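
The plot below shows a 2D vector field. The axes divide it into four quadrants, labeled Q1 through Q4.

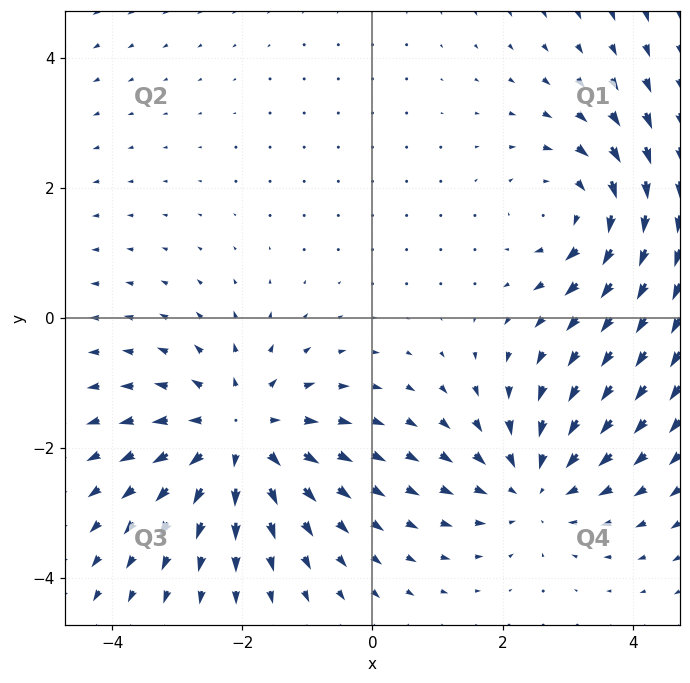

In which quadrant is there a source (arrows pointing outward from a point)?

Q3

The source sits at approximately (-2.0, -1.8), which lies in quadrant Q3. The divergence there is about +5, positive as expected for a source.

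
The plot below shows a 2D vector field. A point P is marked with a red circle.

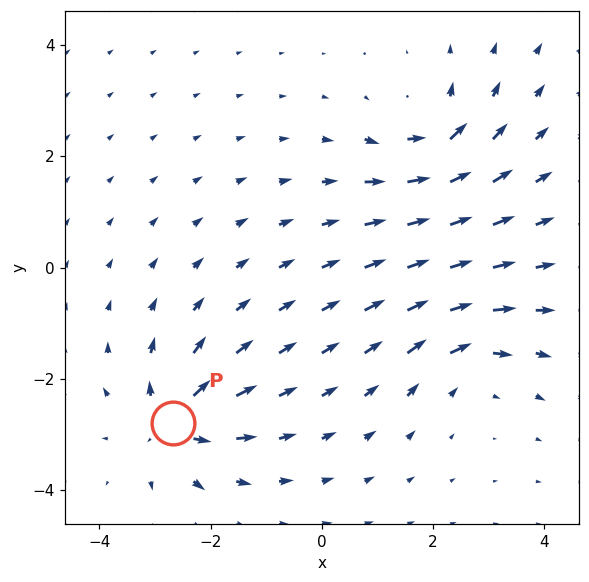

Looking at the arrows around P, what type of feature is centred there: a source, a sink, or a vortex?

At P (-2.7, -2.8) the arrows spread outward. Divergence about +7, curl ≈0 — positive divergence with near-zero curl is a source.

source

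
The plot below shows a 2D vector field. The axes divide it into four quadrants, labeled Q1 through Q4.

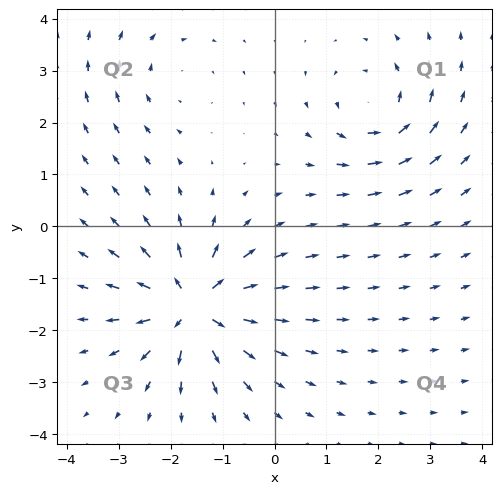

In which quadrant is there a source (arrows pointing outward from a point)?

The source sits at approximately (-1.6, -1.5), which lies in quadrant Q3. The divergence there is about +7, positive as expected for a source.

Q3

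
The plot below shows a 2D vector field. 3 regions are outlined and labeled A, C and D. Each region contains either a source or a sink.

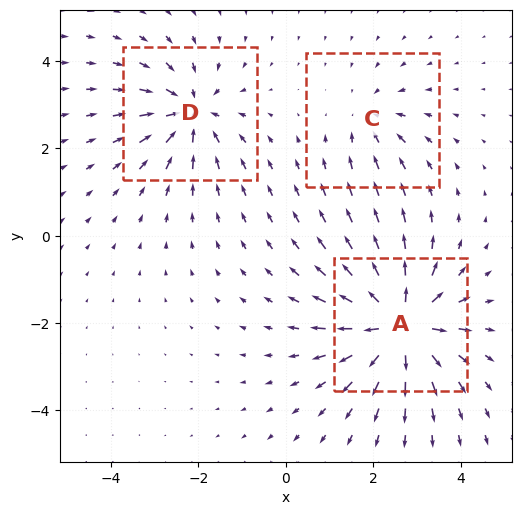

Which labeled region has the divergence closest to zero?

C

Divergence at each region's feature centre — A: about +6, C: about -2, D: about -4. Region C is closest to zero.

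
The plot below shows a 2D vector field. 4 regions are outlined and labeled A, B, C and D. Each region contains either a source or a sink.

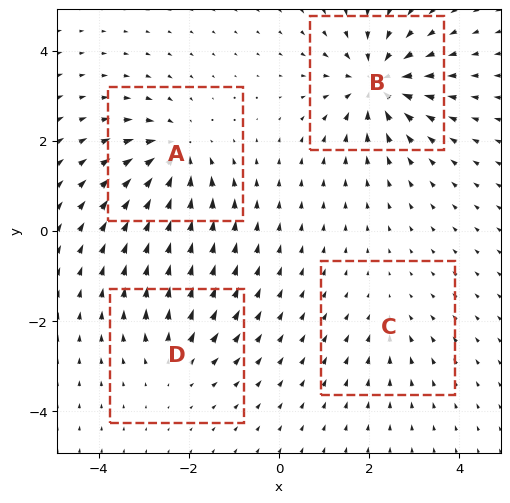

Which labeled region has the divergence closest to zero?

Divergence at each region's feature centre — A: about -6, B: about -7, C: about -2, D: about +3. Region C is closest to zero.

C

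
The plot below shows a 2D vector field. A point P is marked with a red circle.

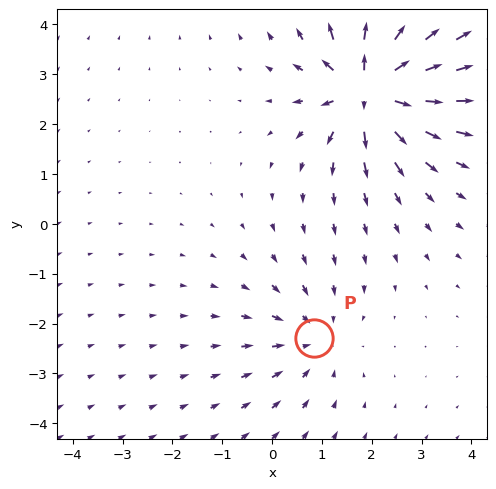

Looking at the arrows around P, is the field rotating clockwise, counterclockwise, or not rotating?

Near P at (0.8, -2.3) the arrows show no circulation. The curl there is ≈0.

not rotating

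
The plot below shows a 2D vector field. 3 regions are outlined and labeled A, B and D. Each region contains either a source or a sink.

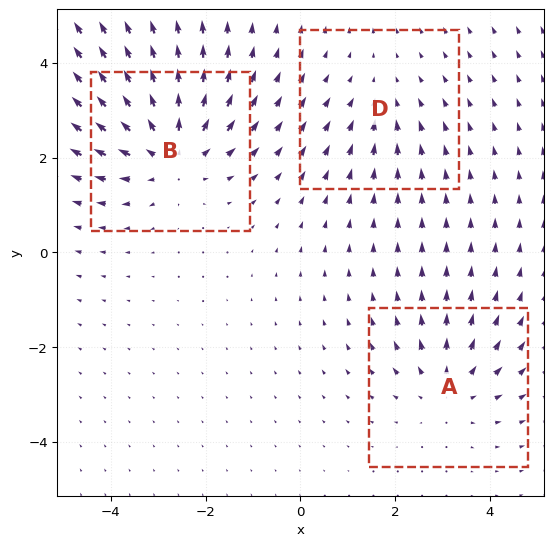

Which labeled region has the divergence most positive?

B

Divergence at each region's feature centre — A: about +3, B: about +4, D: about -2. Region B is most positive.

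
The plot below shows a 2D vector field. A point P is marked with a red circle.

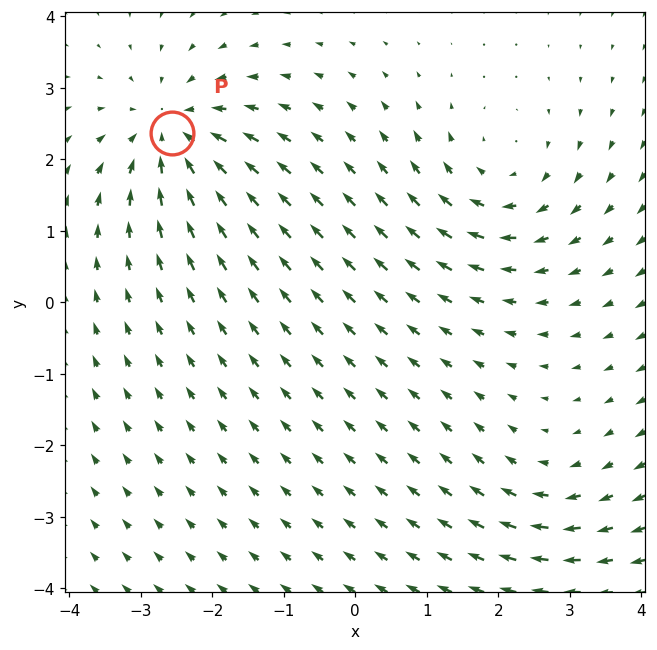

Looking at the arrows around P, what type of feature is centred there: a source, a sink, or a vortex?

At P (-2.6, 2.4) the arrows converge inward. Divergence about -5, curl ≈0 — negative divergence with near-zero curl is a sink.

sink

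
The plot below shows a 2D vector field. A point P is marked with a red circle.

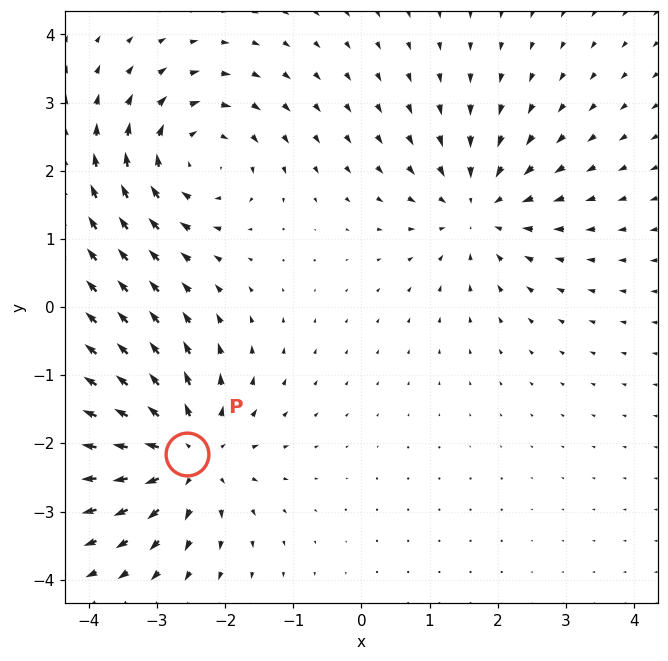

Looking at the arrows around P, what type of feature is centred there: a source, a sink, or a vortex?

At P (-2.6, -2.2) the arrows spread outward. Divergence about +5, curl ≈0 — positive divergence with near-zero curl is a source.

source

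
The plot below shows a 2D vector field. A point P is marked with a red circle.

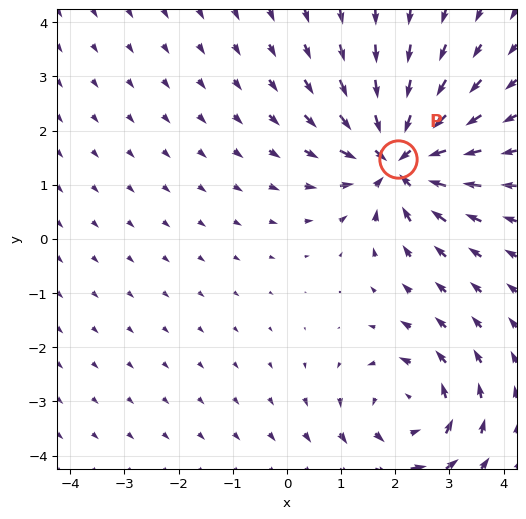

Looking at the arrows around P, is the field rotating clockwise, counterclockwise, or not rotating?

not rotating

Near P at (2.0, 1.5) the arrows show no circulation. The curl there is ≈0.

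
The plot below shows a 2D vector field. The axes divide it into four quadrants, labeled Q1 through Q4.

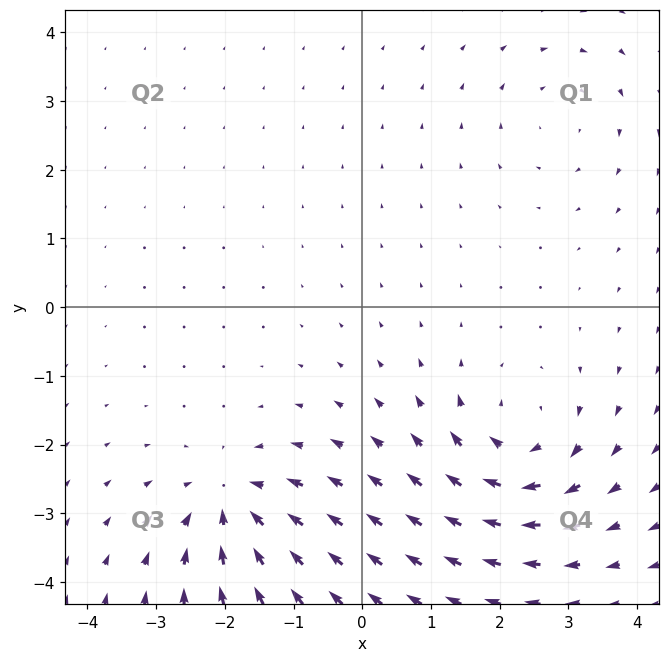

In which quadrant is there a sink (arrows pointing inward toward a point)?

The sink sits at approximately (-1.9, -2.8), which lies in quadrant Q3. The divergence there is about -6, negative as expected for a sink.

Q3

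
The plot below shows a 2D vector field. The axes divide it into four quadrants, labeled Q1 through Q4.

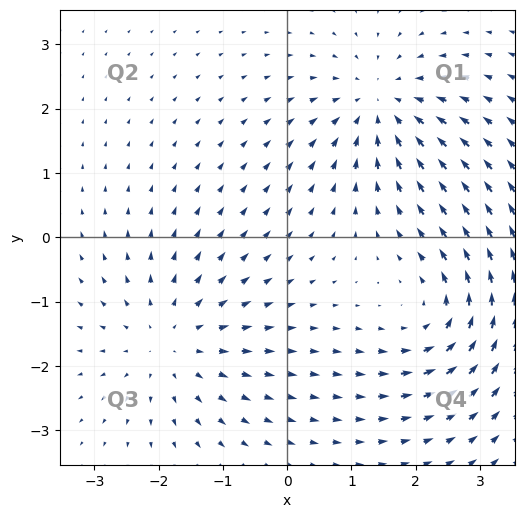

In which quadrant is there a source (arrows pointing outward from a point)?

Q3

The source sits at approximately (-1.8, -1.6), which lies in quadrant Q3. The divergence there is about +4, positive as expected for a source.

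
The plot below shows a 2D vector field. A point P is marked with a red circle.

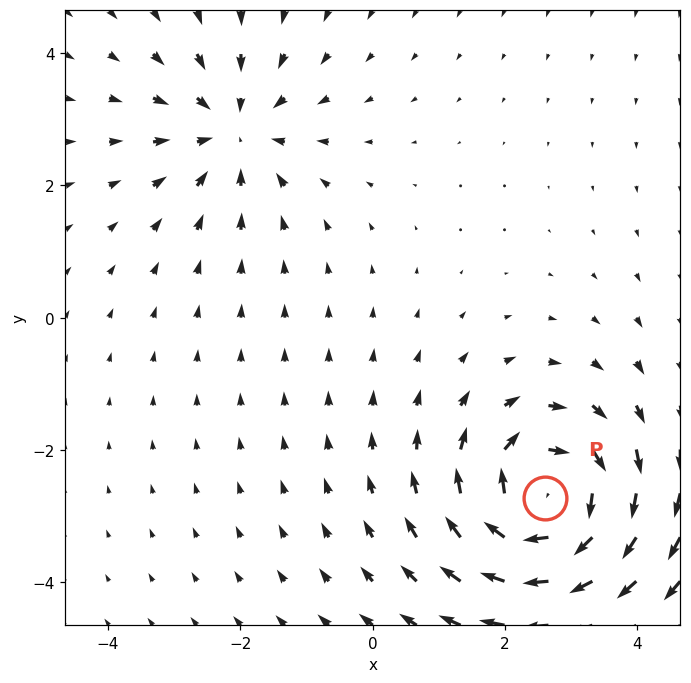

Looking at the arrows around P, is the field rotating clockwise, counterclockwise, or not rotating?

Near P at (2.6, -2.7) the arrows circulate clockwise. The curl (z-component) there is about -5; negative curl means clockwise rotation.

clockwise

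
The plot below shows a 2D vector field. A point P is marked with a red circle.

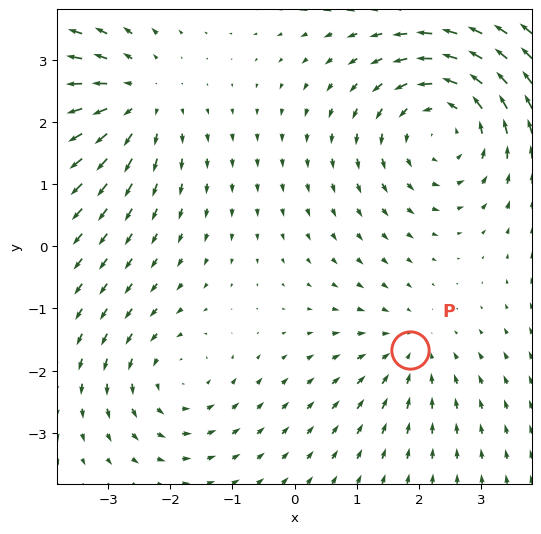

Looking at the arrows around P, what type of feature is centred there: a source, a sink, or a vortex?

At P (1.8, -1.7) the arrows converge inward. Divergence about -3, curl ≈0 — negative divergence with near-zero curl is a sink.

sink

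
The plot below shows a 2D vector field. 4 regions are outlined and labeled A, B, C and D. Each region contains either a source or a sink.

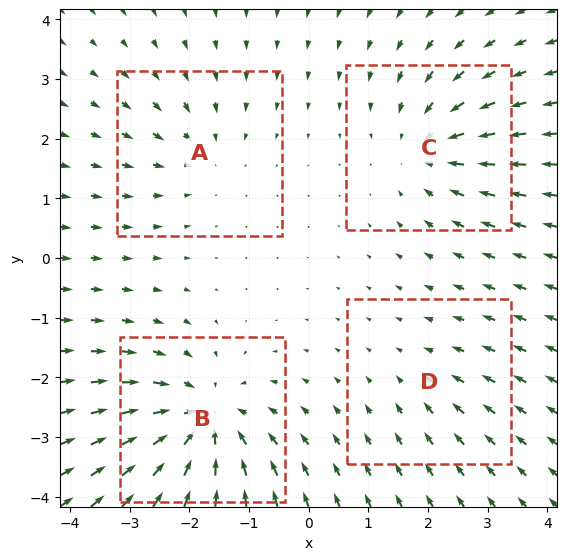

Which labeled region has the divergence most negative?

Divergence at each region's feature centre — A: about -3, B: about -7, C: about -4, D: about -2. Region B is most negative.

B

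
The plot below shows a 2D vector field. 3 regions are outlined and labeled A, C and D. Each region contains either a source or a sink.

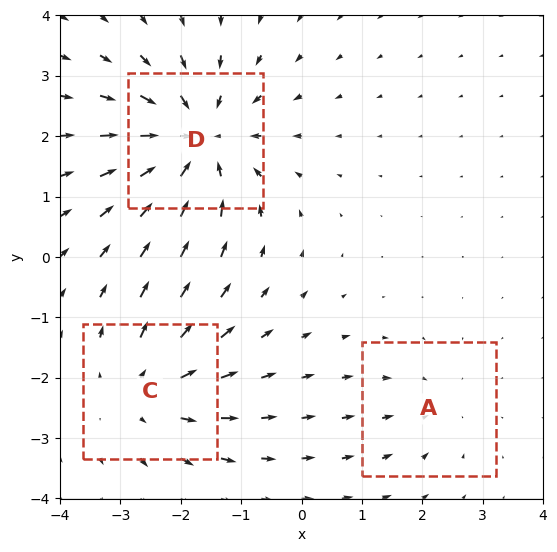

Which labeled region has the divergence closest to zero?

A

Divergence at each region's feature centre — A: about -2, C: about +3, D: about -5. Region A is closest to zero.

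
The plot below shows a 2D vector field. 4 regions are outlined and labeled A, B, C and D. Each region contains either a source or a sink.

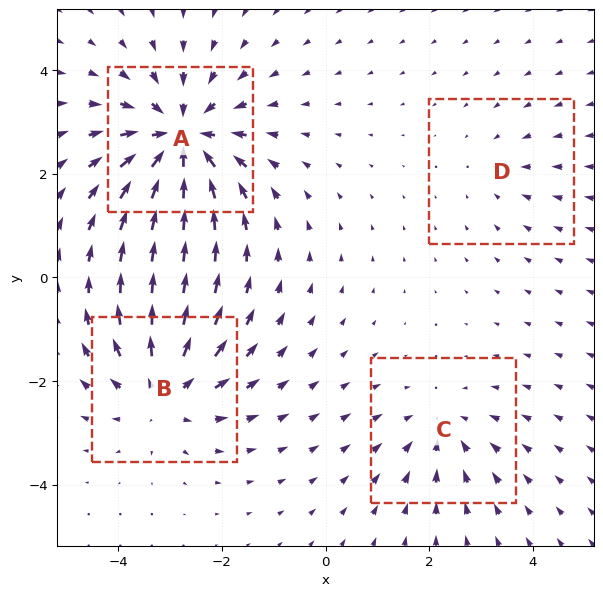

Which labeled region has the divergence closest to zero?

D

Divergence at each region's feature centre — A: about -7, B: about +5, C: about -3, D: about -2. Region D is closest to zero.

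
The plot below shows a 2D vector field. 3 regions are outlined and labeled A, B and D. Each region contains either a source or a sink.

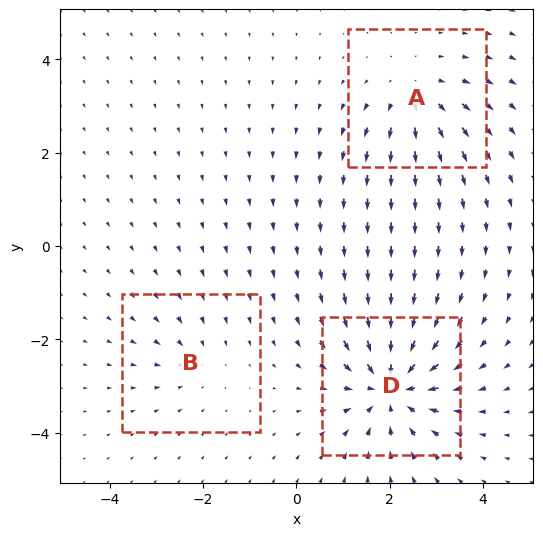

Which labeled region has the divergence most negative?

Divergence at each region's feature centre — A: about +3, B: about -2, D: about -5. Region D is most negative.

D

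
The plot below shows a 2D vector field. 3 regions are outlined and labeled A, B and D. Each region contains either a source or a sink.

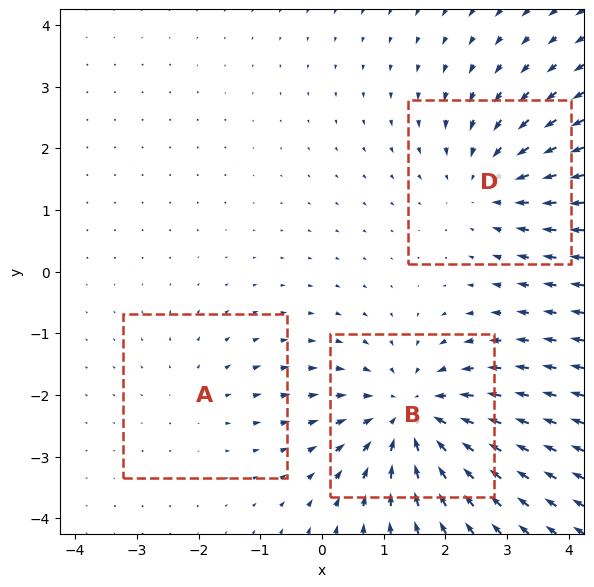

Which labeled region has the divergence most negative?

Divergence at each region's feature centre — A: about +2, B: about -4, D: about -3. Region B is most negative.

B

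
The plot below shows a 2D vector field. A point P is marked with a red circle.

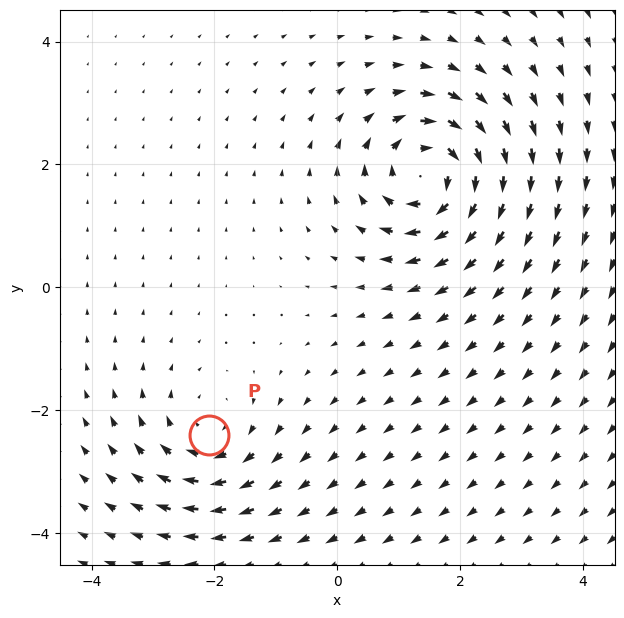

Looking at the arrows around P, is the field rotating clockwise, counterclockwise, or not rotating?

clockwise

Near P at (-2.1, -2.4) the arrows circulate clockwise. The curl (z-component) there is about -3; negative curl means clockwise rotation.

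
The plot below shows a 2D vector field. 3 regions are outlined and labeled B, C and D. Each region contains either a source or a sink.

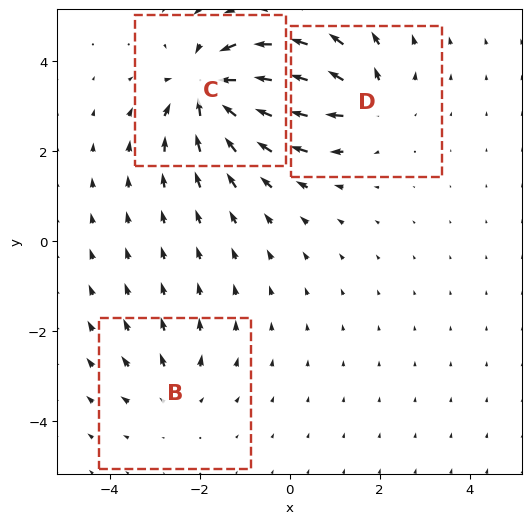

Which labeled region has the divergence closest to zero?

B

Divergence at each region's feature centre — B: about +2, C: about -6, D: about +4. Region B is closest to zero.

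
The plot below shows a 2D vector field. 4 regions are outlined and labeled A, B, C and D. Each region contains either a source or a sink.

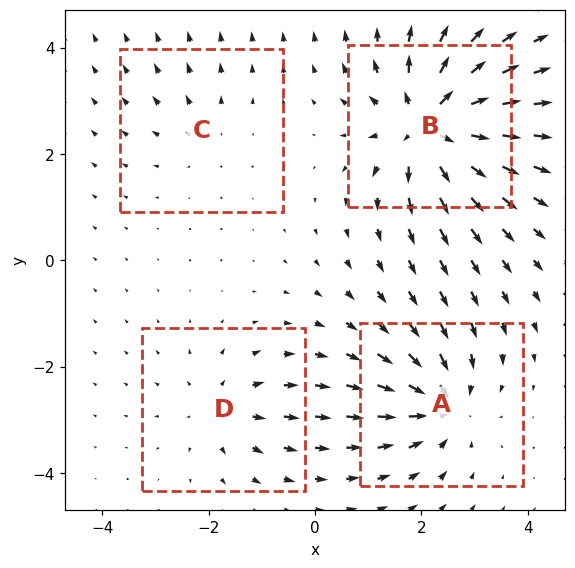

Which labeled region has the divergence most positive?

B

Divergence at each region's feature centre — A: about -5, B: about +8, C: about +2, D: about +4. Region B is most positive.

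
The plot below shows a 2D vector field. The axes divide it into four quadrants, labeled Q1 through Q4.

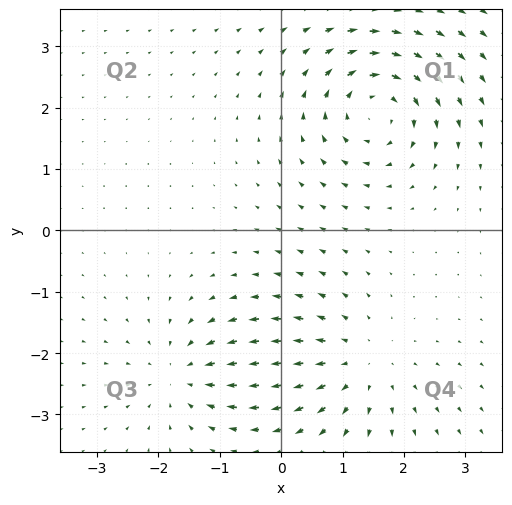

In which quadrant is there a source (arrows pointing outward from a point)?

The source sits at approximately (1.3, -2.2), which lies in quadrant Q4. The divergence there is about +3, positive as expected for a source.

Q4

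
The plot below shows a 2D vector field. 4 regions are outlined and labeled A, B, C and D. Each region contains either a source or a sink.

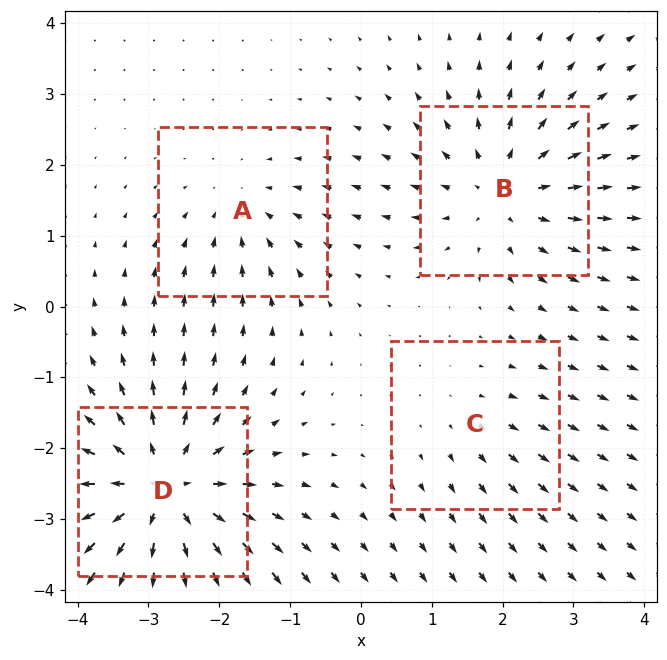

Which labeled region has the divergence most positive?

D

Divergence at each region's feature centre — A: about -3, B: about +5, C: about +2, D: about +7. Region D is most positive.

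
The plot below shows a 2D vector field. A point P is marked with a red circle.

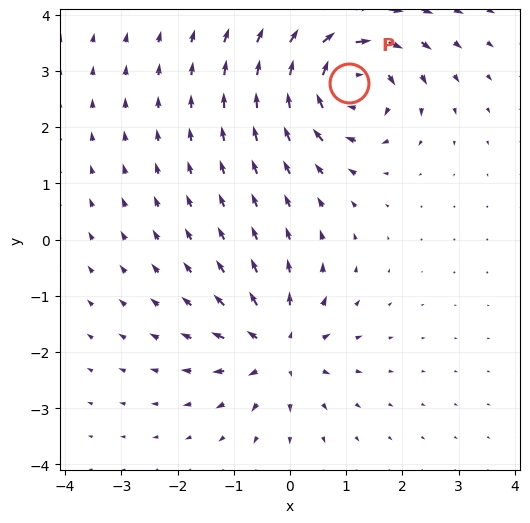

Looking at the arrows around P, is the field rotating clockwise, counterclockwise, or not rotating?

Near P at (1.0, 2.8) the arrows circulate clockwise. The curl (z-component) there is about -6; negative curl means clockwise rotation.

clockwise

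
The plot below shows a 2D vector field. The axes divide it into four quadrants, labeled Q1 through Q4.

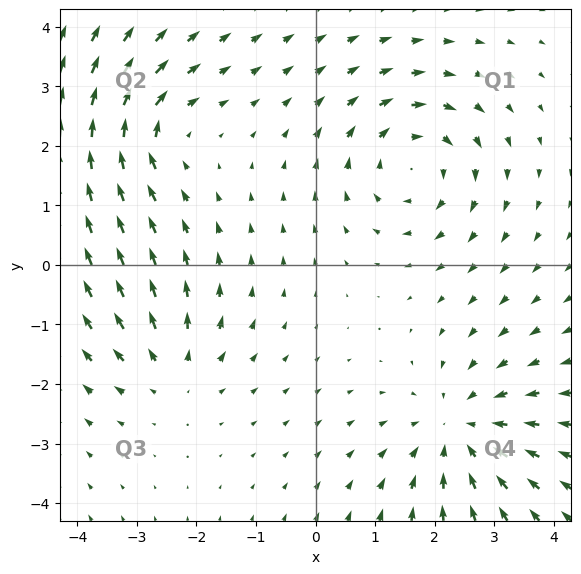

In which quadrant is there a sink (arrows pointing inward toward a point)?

The sink sits at approximately (2.4, -2.8), which lies in quadrant Q4. The divergence there is about -4, negative as expected for a sink.

Q4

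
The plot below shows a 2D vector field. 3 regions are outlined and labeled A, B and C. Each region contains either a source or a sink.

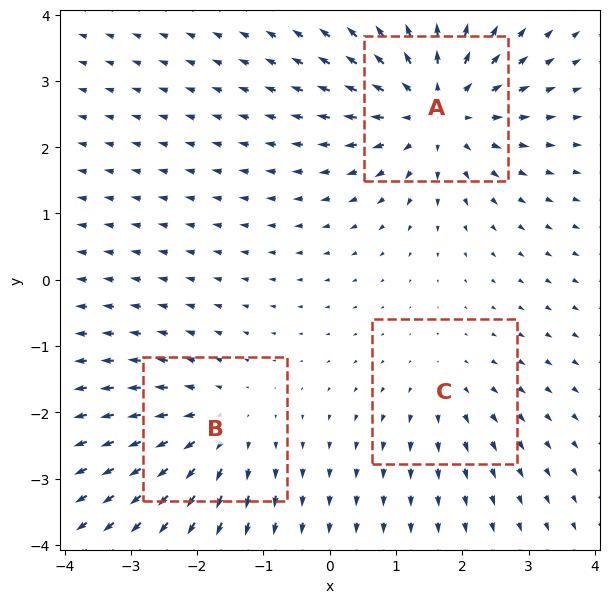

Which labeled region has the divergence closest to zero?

Divergence at each region's feature centre — A: about +5, B: about +3, C: about +2. Region C is closest to zero.

C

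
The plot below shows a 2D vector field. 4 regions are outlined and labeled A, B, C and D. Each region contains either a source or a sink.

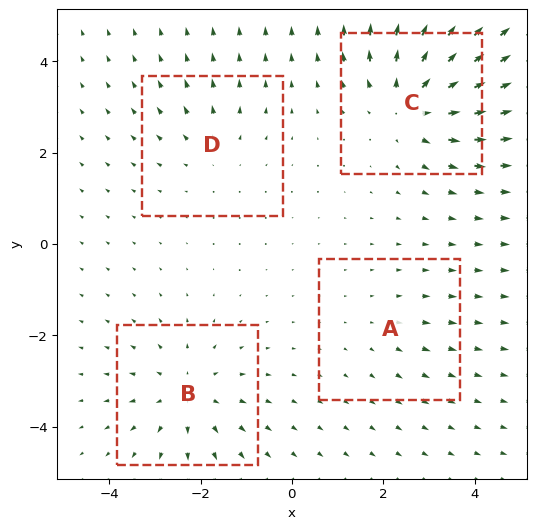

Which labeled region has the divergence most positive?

Divergence at each region's feature centre — A: about +2, B: about +4, C: about +6, D: about +3. Region C is most positive.

C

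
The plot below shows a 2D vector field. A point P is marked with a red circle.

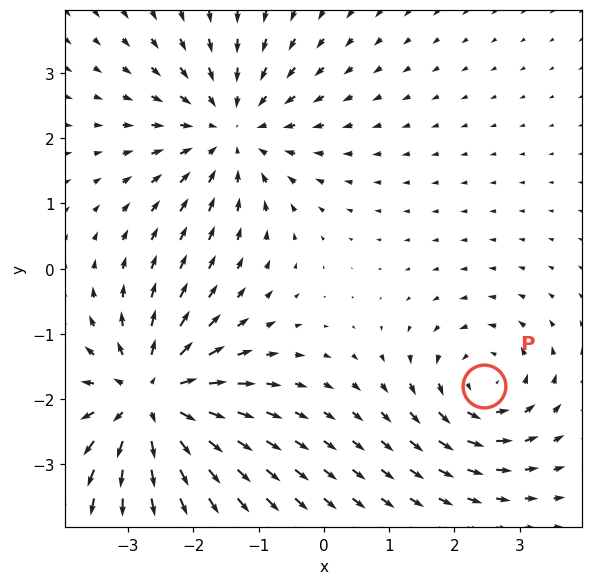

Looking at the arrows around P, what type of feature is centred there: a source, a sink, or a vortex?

vortex

At P (2.5, -1.8) the arrows circulate counterclockwise. Divergence ≈0, curl about +4 — near-zero divergence with nonzero curl is a vortex.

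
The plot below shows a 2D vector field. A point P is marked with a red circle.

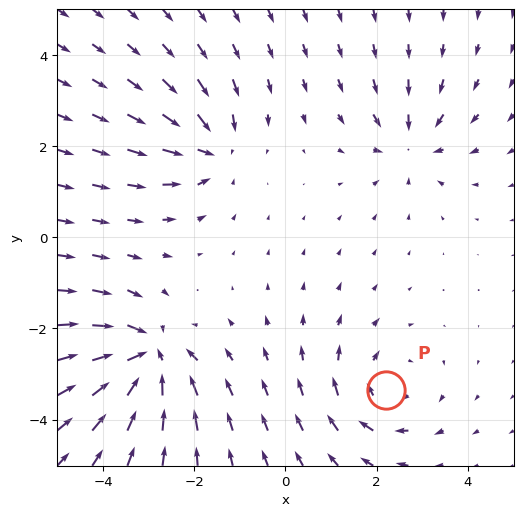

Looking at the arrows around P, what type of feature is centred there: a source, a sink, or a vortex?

At P (2.2, -3.4) the arrows circulate clockwise. Divergence ≈0, curl about -4 — near-zero divergence with nonzero curl is a vortex.

vortex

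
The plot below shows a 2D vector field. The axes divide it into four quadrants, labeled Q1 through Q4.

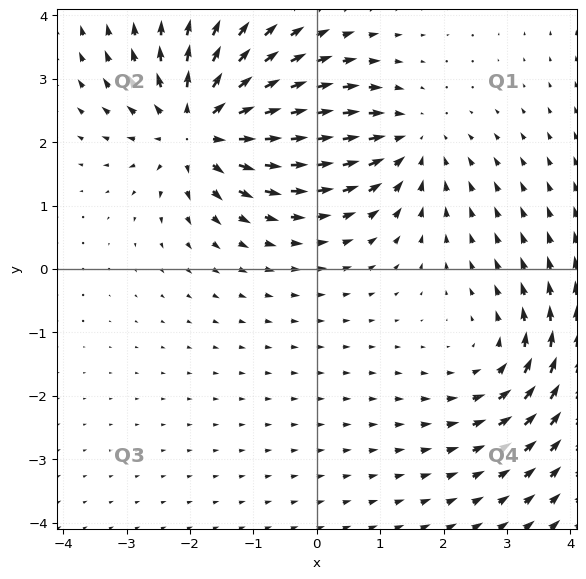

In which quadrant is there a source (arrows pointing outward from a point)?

Q2

The source sits at approximately (-1.8, 2.2), which lies in quadrant Q2. The divergence there is about +5, positive as expected for a source.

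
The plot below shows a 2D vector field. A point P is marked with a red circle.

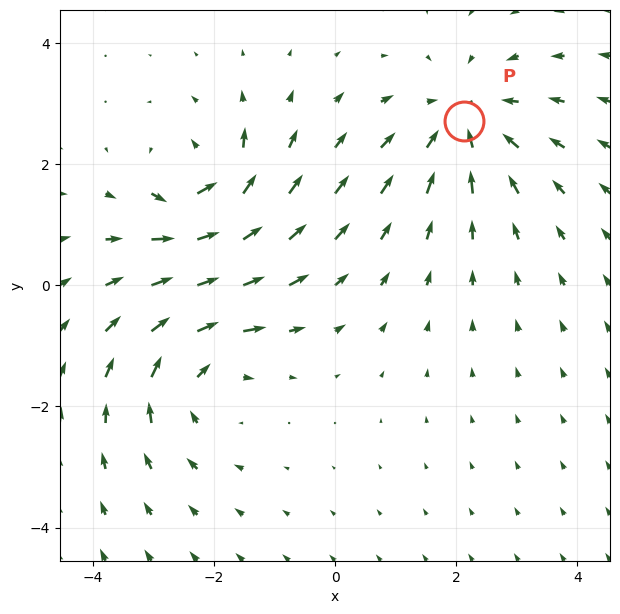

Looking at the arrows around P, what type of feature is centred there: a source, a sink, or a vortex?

sink

At P (2.1, 2.7) the arrows converge inward. Divergence about -3, curl ≈0 — negative divergence with near-zero curl is a sink.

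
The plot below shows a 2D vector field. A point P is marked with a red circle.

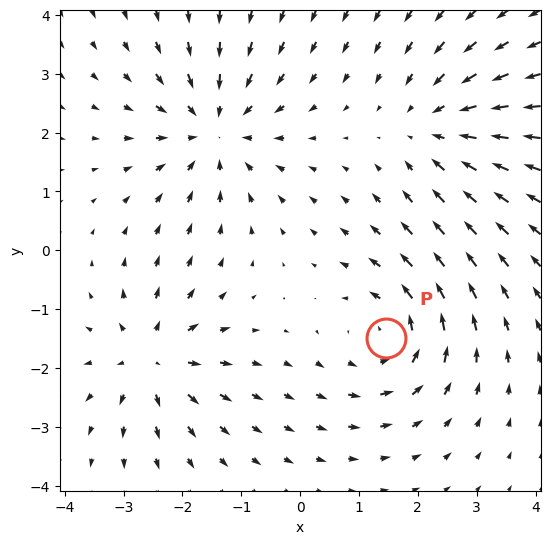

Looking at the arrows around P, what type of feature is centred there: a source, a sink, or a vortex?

vortex

At P (1.5, -1.5) the arrows circulate counterclockwise. Divergence ≈0, curl about +4 — near-zero divergence with nonzero curl is a vortex.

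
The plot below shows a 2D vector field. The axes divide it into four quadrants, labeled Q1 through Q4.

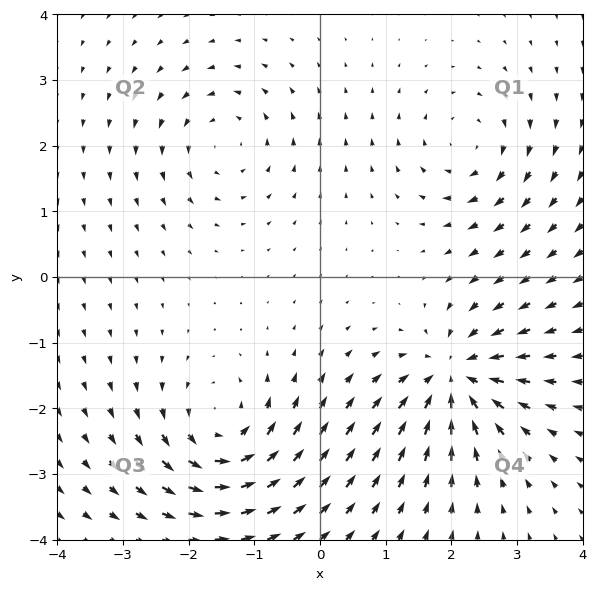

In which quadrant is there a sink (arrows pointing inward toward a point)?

The sink sits at approximately (2.1, -1.5), which lies in quadrant Q4. The divergence there is about -7, negative as expected for a sink.

Q4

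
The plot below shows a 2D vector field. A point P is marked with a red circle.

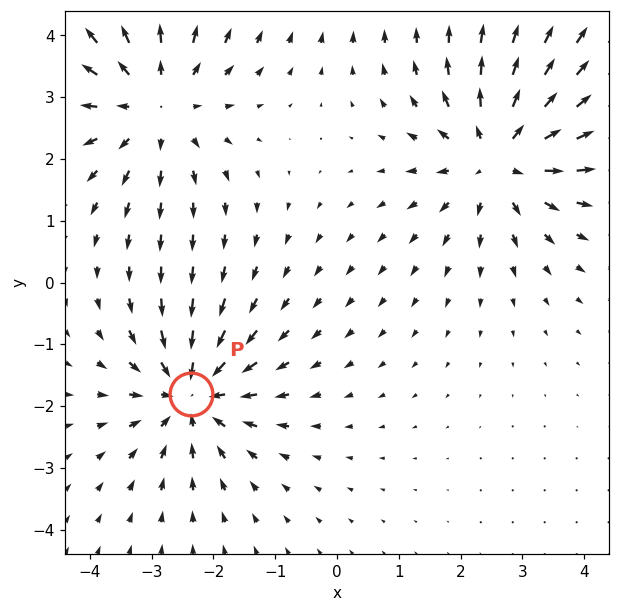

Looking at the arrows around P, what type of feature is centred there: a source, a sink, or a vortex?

sink

At P (-2.4, -1.8) the arrows converge inward. Divergence about -5, curl ≈0 — negative divergence with near-zero curl is a sink.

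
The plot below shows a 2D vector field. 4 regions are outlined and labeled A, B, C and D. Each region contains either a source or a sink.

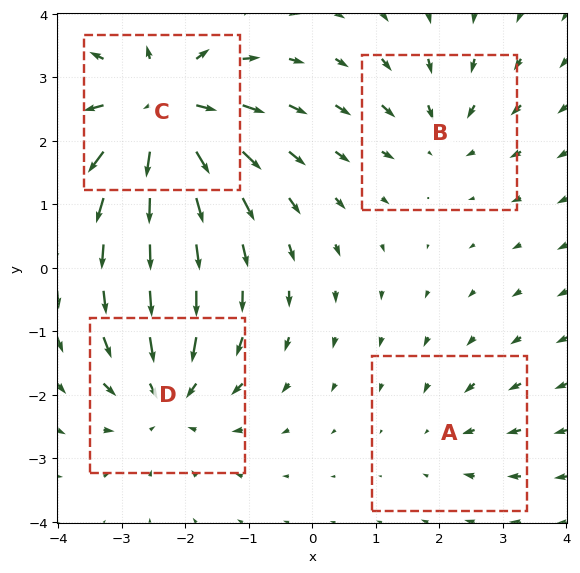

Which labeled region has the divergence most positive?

C

Divergence at each region's feature centre — A: about -2, B: about -3, C: about +7, D: about -5. Region C is most positive.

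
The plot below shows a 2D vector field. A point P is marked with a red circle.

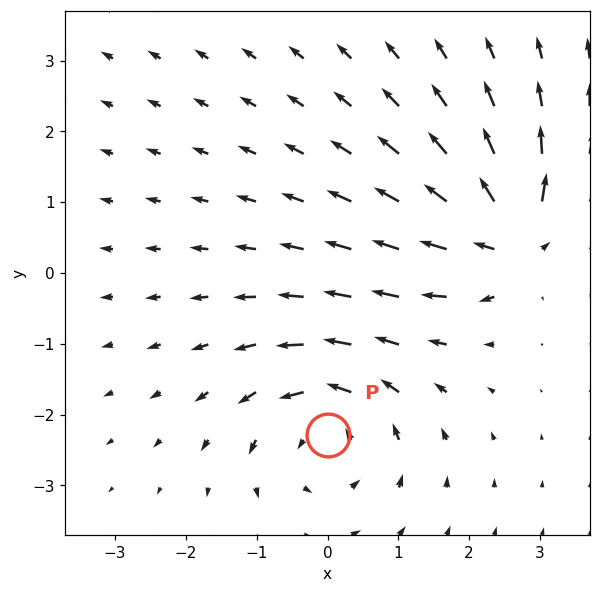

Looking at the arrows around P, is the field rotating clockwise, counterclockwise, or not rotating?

counterclockwise

Near P at (0.0, -2.3) the arrows circulate counterclockwise. The curl (z-component) there is about +4; positive curl means counterclockwise rotation.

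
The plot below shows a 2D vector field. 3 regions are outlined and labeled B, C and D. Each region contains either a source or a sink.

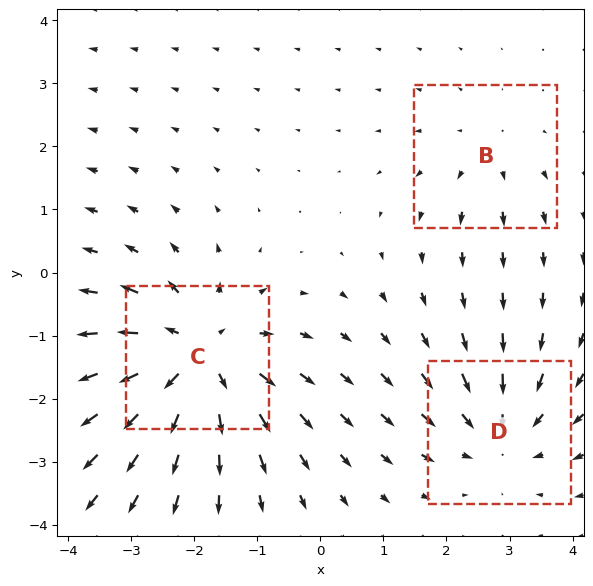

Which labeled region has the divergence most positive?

C

Divergence at each region's feature centre — B: about +2, C: about +5, D: about -3. Region C is most positive.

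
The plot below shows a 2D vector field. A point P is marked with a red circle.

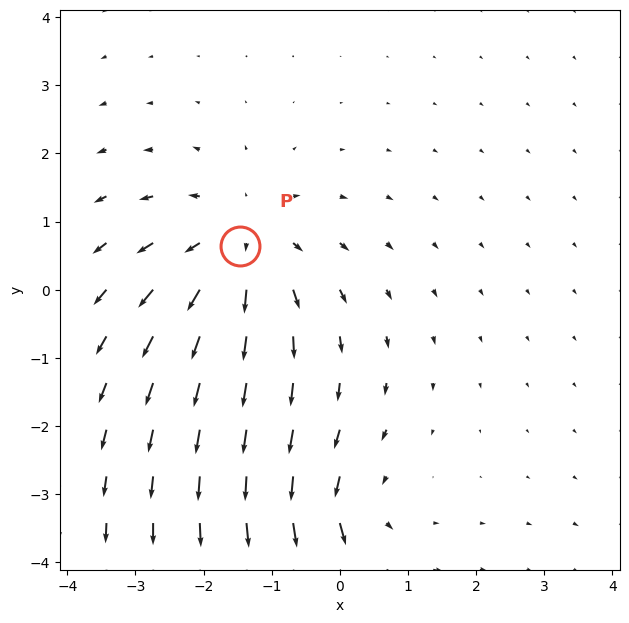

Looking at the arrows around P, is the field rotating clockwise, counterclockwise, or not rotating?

Near P at (-1.5, 0.6) the arrows show no circulation. The curl there is ≈0.

not rotating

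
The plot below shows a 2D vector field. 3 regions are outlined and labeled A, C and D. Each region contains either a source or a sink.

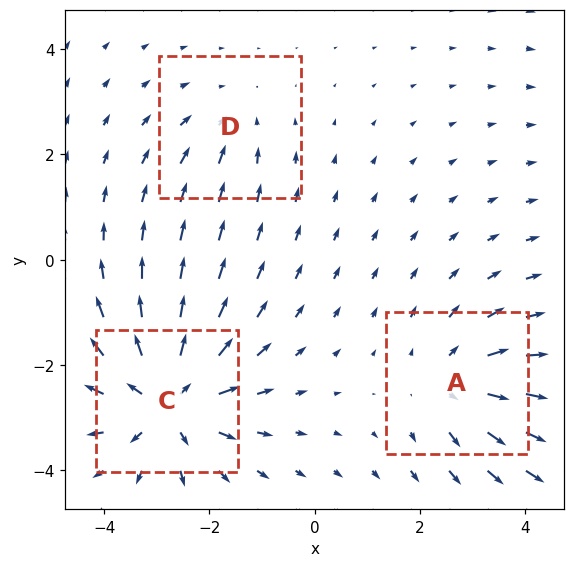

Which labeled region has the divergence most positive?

C

Divergence at each region's feature centre — A: about +3, C: about +5, D: about -2. Region C is most positive.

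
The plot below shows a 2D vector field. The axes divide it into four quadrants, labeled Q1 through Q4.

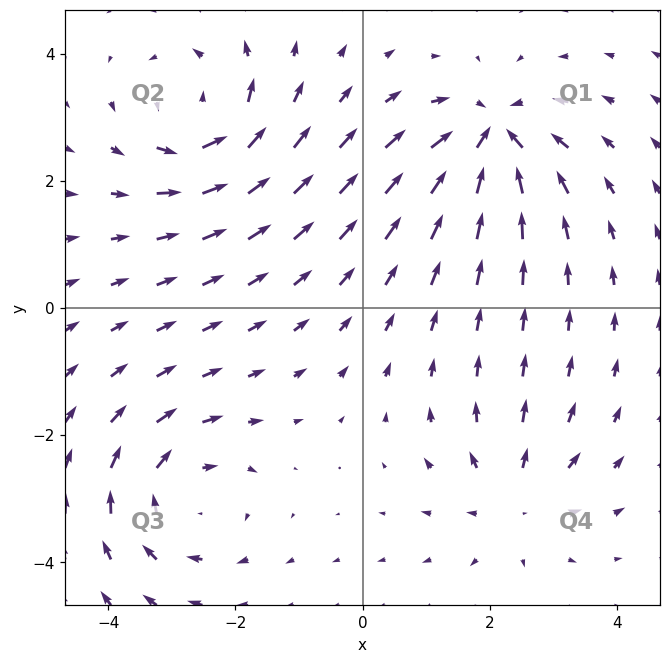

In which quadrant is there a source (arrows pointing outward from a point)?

The source sits at approximately (2.4, -3.0), which lies in quadrant Q4. The divergence there is about +4, positive as expected for a source.

Q4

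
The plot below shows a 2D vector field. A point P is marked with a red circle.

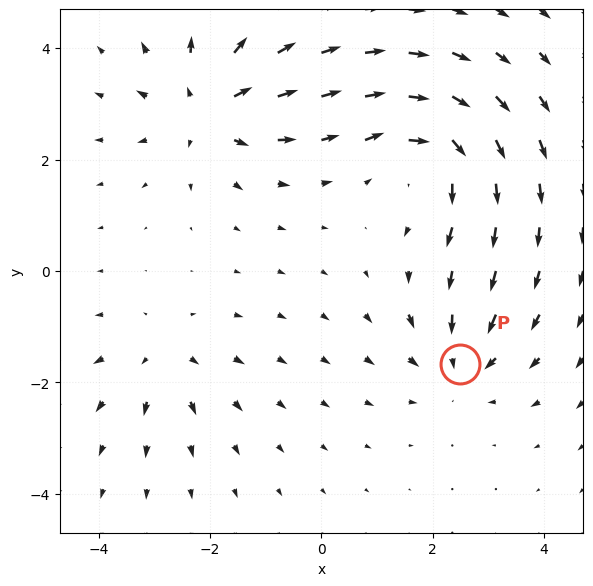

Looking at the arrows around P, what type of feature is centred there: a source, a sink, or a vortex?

sink

At P (2.5, -1.7) the arrows converge inward. Divergence about -4, curl ≈0 — negative divergence with near-zero curl is a sink.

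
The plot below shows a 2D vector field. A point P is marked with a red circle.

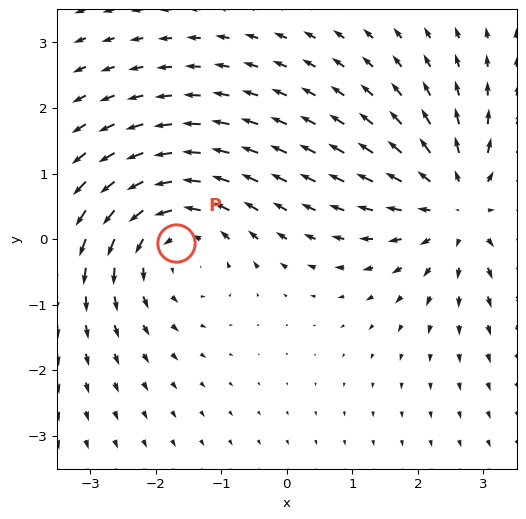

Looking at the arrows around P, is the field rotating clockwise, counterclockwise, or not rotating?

Near P at (-1.7, -0.1) the arrows circulate counterclockwise. The curl (z-component) there is about +4; positive curl means counterclockwise rotation.

counterclockwise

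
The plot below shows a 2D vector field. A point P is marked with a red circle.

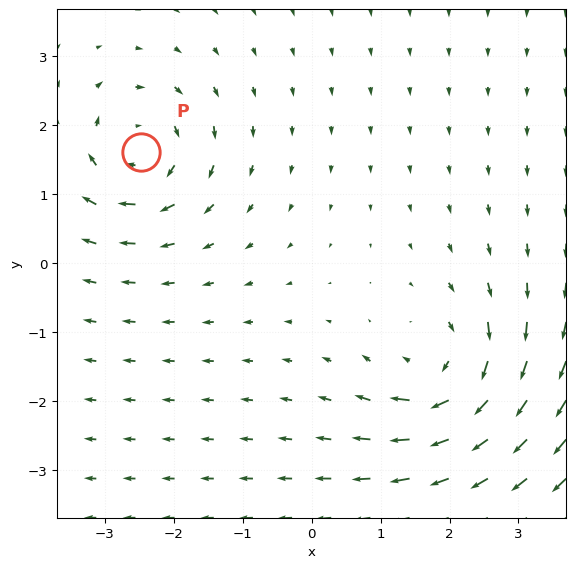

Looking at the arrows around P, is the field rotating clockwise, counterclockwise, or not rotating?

Near P at (-2.5, 1.6) the arrows circulate clockwise. The curl (z-component) there is about -5; negative curl means clockwise rotation.

clockwise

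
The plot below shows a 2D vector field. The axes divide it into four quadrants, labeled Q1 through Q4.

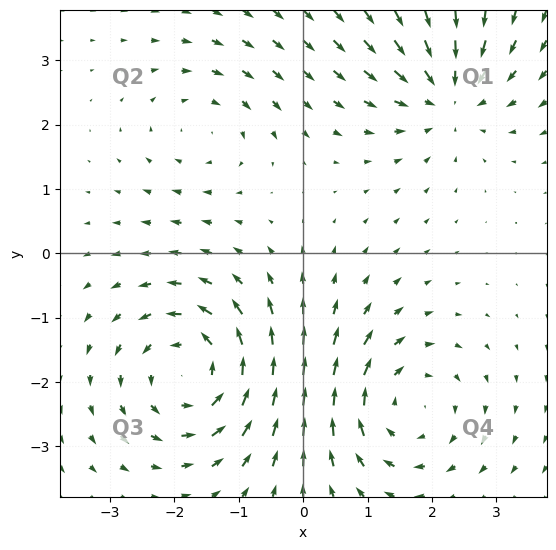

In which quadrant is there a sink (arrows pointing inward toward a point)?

The sink sits at approximately (2.2, 2.5), which lies in quadrant Q1. The divergence there is about -4, negative as expected for a sink.

Q1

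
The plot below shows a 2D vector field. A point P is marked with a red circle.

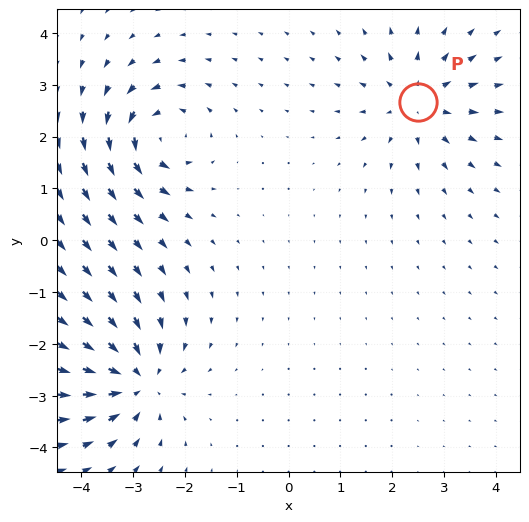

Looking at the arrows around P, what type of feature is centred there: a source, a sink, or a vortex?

At P (2.5, 2.7) the arrows spread outward. Divergence about +4, curl ≈0 — positive divergence with near-zero curl is a source.

source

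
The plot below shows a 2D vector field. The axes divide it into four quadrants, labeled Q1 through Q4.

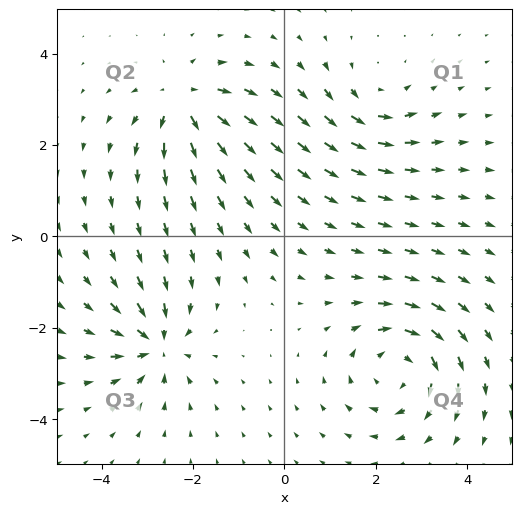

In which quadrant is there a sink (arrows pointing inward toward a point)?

Q3

The sink sits at approximately (-2.8, -2.4), which lies in quadrant Q3. The divergence there is about -5, negative as expected for a sink.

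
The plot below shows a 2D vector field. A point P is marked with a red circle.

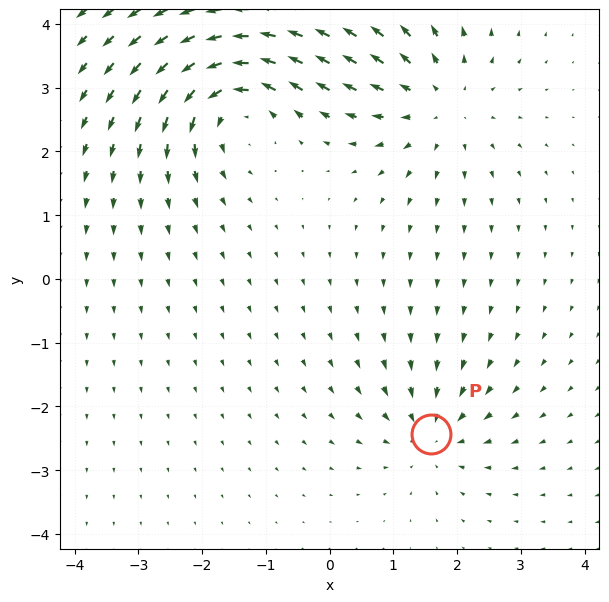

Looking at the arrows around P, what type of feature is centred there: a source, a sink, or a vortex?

sink

At P (1.6, -2.4) the arrows converge inward. Divergence about -4, curl ≈0 — negative divergence with near-zero curl is a sink.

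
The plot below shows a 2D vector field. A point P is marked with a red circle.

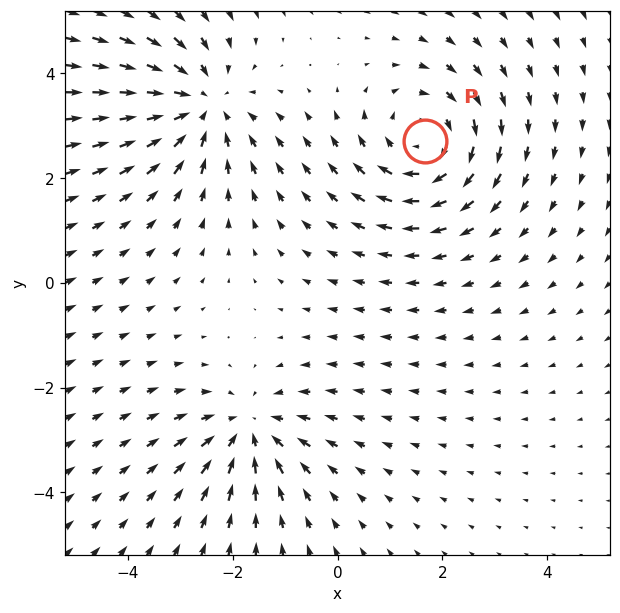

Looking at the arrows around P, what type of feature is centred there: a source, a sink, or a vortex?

vortex

At P (1.7, 2.7) the arrows circulate clockwise. Divergence ≈0, curl about -3 — near-zero divergence with nonzero curl is a vortex.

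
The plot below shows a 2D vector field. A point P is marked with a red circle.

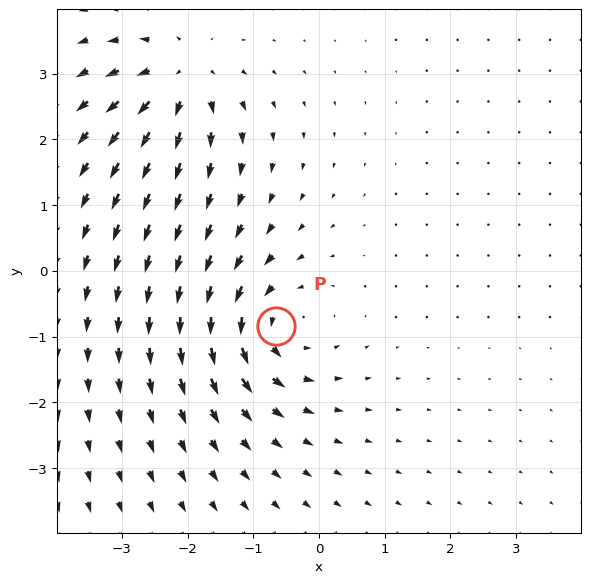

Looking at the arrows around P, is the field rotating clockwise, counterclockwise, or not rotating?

counterclockwise

Near P at (-0.6, -0.8) the arrows circulate counterclockwise. The curl (z-component) there is about +5; positive curl means counterclockwise rotation.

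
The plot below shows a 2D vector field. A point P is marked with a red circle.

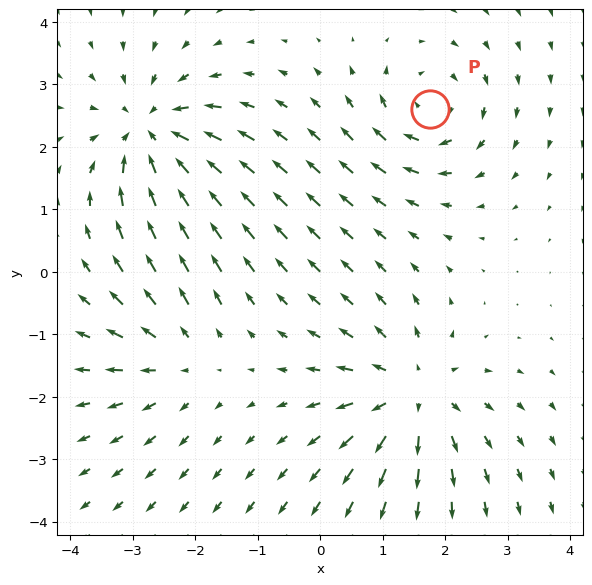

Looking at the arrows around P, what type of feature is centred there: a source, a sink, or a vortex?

At P (1.8, 2.6) the arrows circulate clockwise. Divergence ≈0, curl about -5 — near-zero divergence with nonzero curl is a vortex.

vortex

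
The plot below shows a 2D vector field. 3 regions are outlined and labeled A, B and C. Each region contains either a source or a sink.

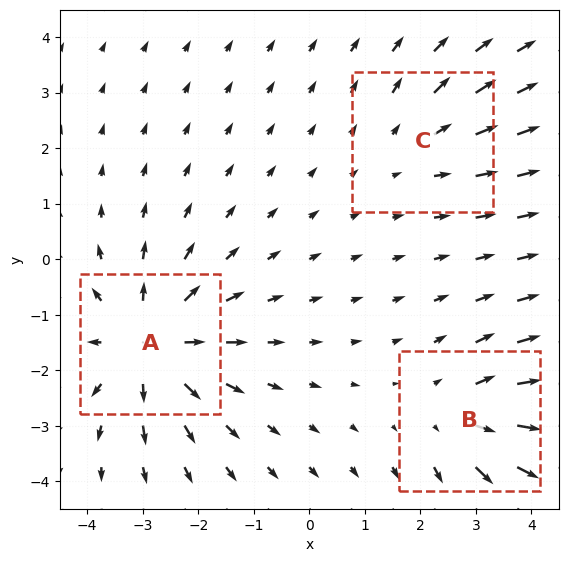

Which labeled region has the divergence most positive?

A

Divergence at each region's feature centre — A: about +4, B: about +3, C: about +2. Region A is most positive.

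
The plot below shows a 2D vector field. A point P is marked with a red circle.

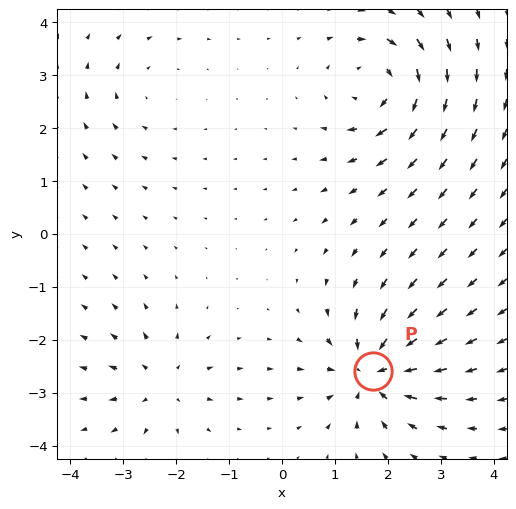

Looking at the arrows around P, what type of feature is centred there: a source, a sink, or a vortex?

At P (1.7, -2.6) the arrows converge inward. Divergence about -7, curl ≈0 — negative divergence with near-zero curl is a sink.

sink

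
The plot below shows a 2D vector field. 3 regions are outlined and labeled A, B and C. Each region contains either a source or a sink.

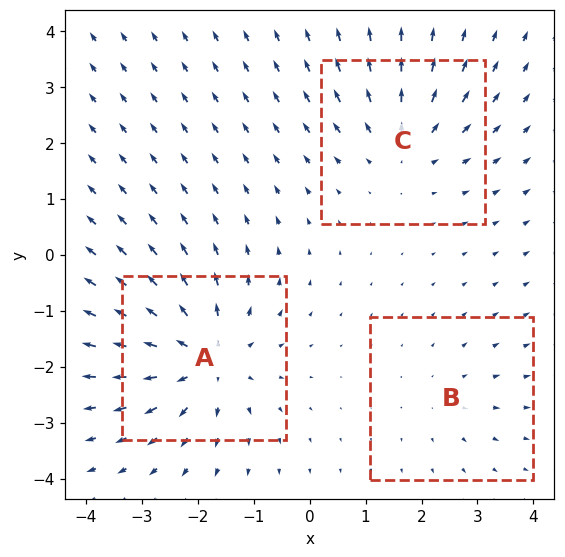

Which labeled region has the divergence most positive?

Divergence at each region's feature centre — A: about +5, B: about +2, C: about +3. Region A is most positive.

A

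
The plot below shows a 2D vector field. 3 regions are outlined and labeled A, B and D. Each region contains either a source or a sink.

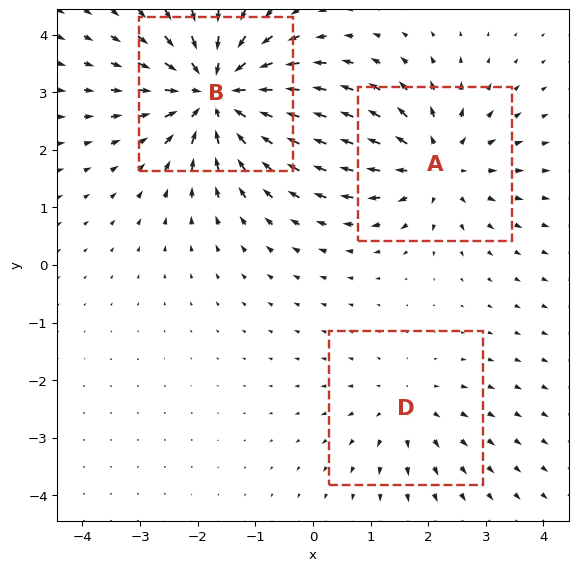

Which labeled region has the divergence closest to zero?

D

Divergence at each region's feature centre — A: about +3, B: about -5, D: about +2. Region D is closest to zero.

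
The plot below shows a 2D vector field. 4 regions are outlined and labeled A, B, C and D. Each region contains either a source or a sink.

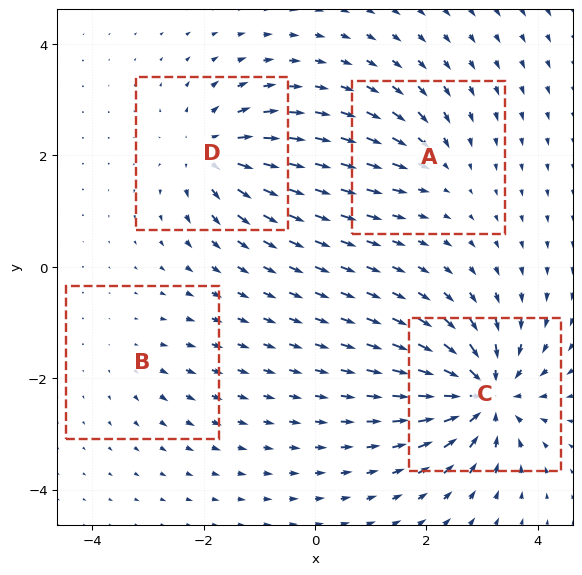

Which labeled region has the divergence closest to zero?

Divergence at each region's feature centre — A: about -4, B: about +2, C: about -9, D: about +6. Region B is closest to zero.

B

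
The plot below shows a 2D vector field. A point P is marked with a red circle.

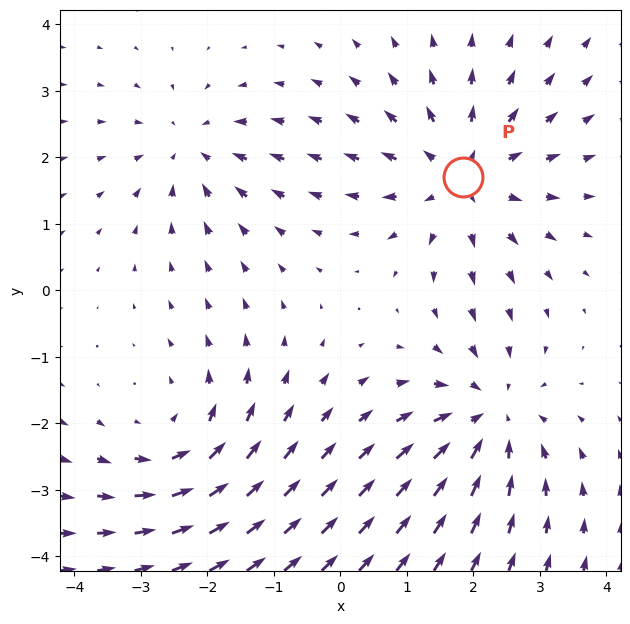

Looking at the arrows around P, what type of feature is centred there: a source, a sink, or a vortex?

At P (1.8, 1.7) the arrows spread outward. Divergence about +4, curl ≈0 — positive divergence with near-zero curl is a source.

source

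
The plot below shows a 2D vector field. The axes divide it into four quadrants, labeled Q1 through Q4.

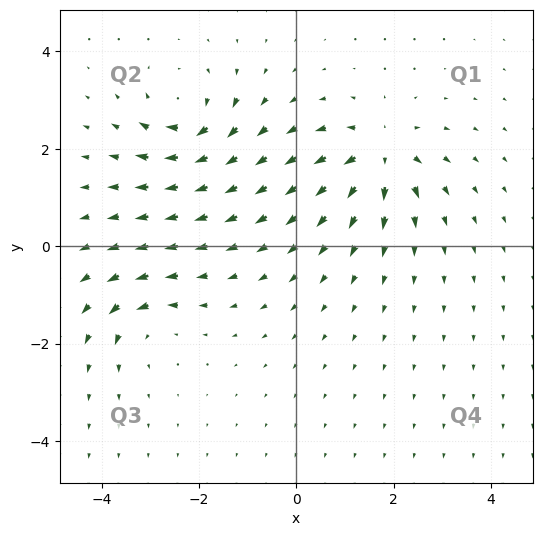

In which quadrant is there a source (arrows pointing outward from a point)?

The source sits at approximately (1.7, 1.9), which lies in quadrant Q1. The divergence there is about +6, positive as expected for a source.

Q1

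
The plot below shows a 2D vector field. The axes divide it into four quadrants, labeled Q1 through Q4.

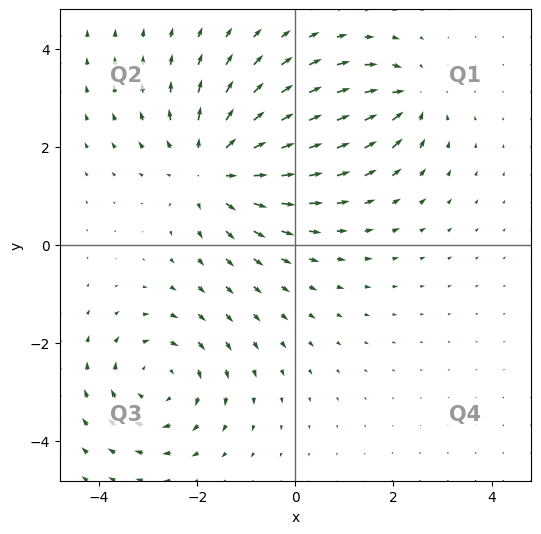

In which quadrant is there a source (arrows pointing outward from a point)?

The source sits at approximately (-1.7, 1.6), which lies in quadrant Q2. The divergence there is about +4, positive as expected for a source.

Q2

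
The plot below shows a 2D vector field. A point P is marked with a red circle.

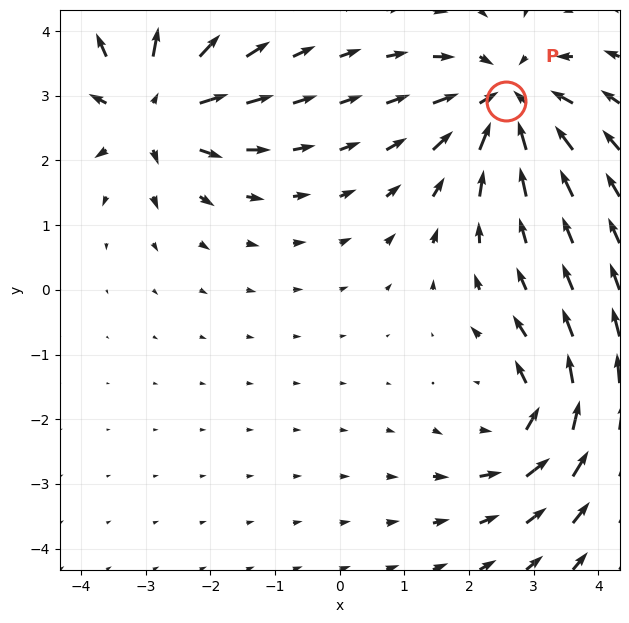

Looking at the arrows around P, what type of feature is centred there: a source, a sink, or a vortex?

At P (2.6, 2.9) the arrows converge inward. Divergence about -4, curl ≈0 — negative divergence with near-zero curl is a sink.

sink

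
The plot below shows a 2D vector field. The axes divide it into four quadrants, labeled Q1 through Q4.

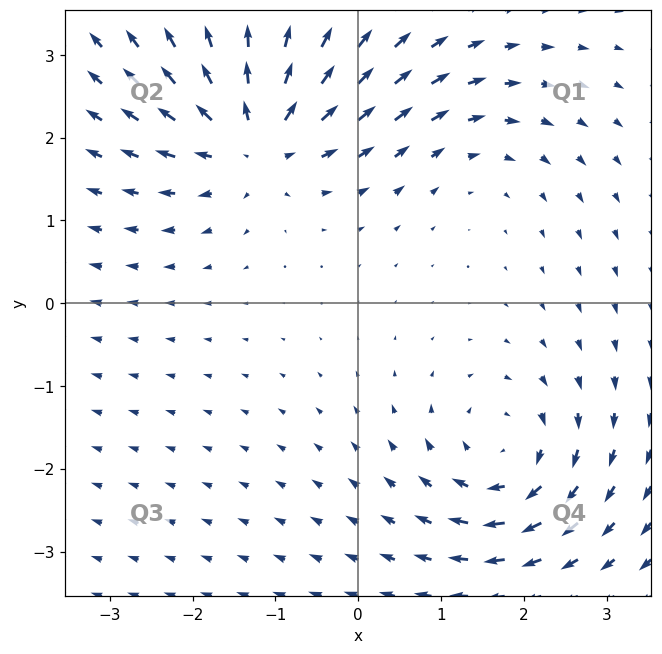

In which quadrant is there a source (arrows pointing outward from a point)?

Q2

The source sits at approximately (-1.2, 2.0), which lies in quadrant Q2. The divergence there is about +6, positive as expected for a source.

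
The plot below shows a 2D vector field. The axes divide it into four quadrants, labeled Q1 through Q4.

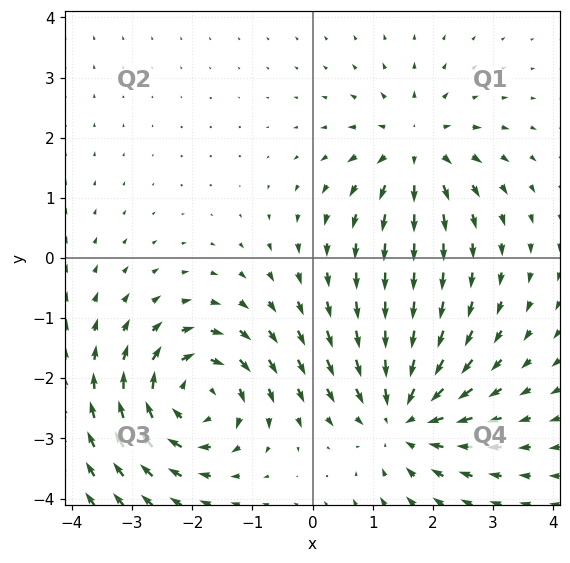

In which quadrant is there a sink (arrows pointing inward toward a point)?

Q4

The sink sits at approximately (1.5, -2.6), which lies in quadrant Q4. The divergence there is about -4, negative as expected for a sink.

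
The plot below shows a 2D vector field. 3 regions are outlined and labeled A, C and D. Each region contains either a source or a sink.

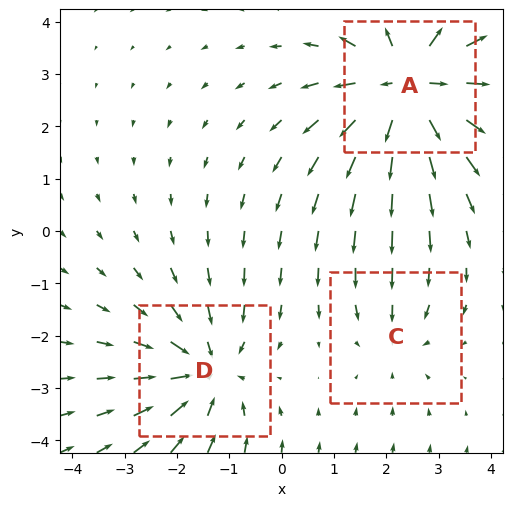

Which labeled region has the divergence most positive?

A

Divergence at each region's feature centre — A: about +4, C: about -2, D: about -3. Region A is most positive.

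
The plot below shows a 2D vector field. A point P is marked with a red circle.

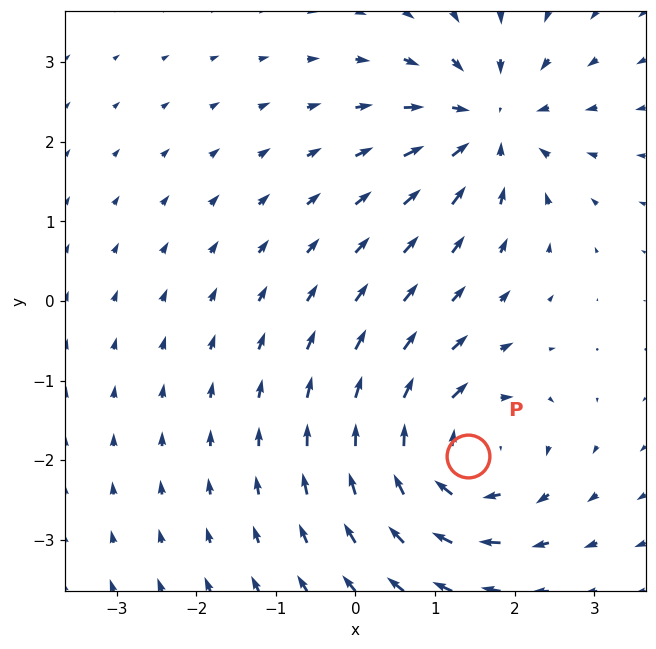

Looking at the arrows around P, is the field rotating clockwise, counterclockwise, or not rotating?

clockwise

Near P at (1.4, -1.9) the arrows circulate clockwise. The curl (z-component) there is about -5; negative curl means clockwise rotation.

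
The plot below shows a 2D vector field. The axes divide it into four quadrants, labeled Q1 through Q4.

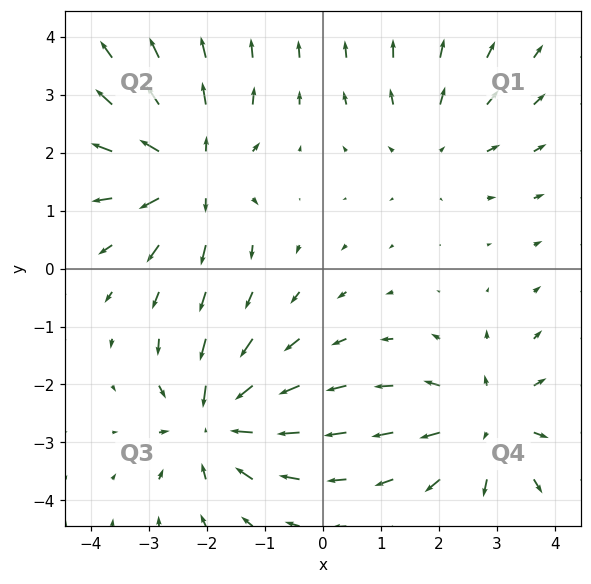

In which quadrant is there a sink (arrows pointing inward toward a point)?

The sink sits at approximately (-1.8, -2.6), which lies in quadrant Q3. The divergence there is about -6, negative as expected for a sink.

Q3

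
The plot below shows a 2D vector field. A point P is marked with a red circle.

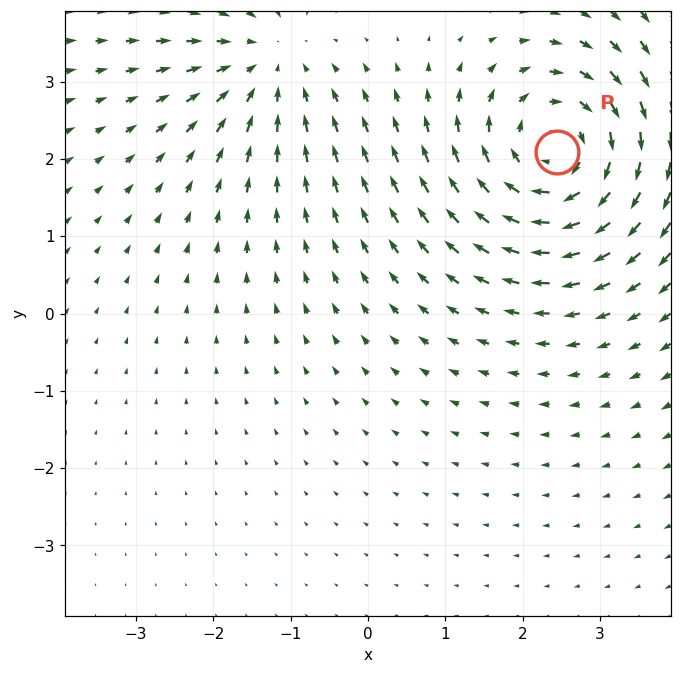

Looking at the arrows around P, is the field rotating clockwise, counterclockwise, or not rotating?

Near P at (2.4, 2.1) the arrows circulate clockwise. The curl (z-component) there is about -5; negative curl means clockwise rotation.

clockwise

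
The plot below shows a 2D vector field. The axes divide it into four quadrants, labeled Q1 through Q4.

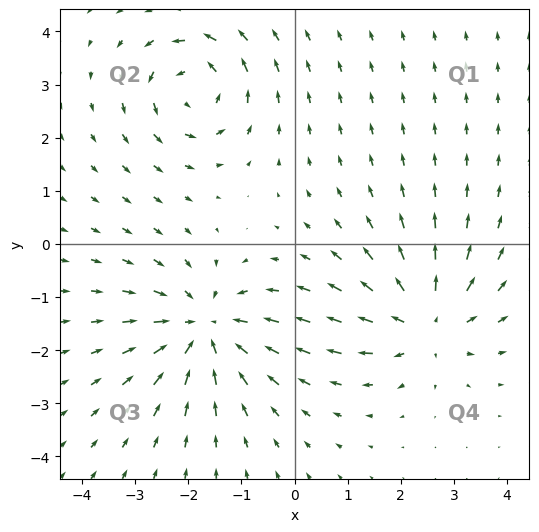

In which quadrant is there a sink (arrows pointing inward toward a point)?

The sink sits at approximately (-1.7, -1.6), which lies in quadrant Q3. The divergence there is about -5, negative as expected for a sink.

Q3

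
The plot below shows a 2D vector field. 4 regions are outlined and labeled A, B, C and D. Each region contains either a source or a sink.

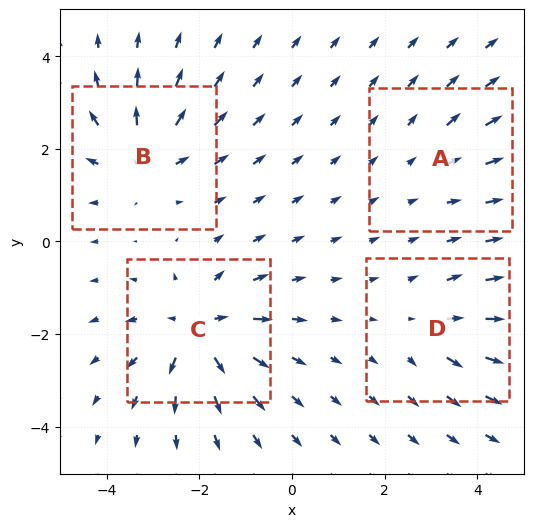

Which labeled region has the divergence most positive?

Divergence at each region's feature centre — A: about +2, B: about +6, C: about +7, D: about +4. Region C is most positive.

C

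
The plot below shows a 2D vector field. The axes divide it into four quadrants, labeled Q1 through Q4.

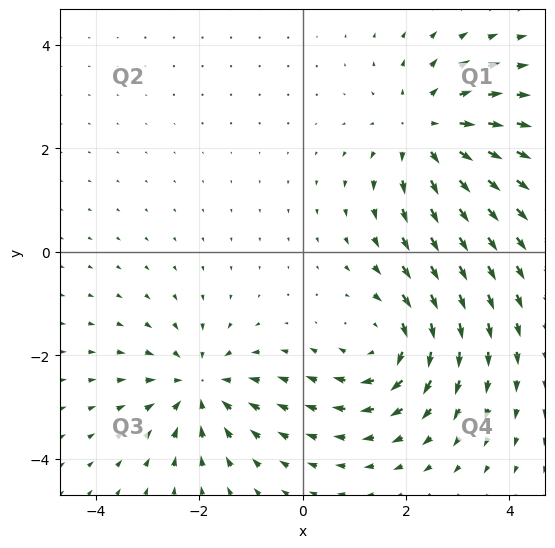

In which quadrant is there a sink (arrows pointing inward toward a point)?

The sink sits at approximately (-2.0, -2.6), which lies in quadrant Q3. The divergence there is about -4, negative as expected for a sink.

Q3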